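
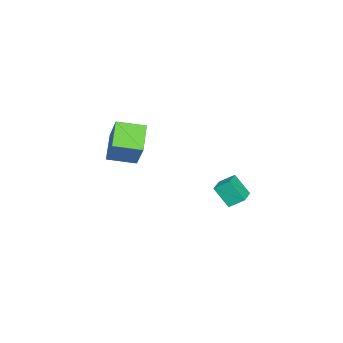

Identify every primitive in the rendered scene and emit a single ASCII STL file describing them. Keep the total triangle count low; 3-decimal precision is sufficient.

solid 
facet normal -0.454 -0.345 -0.821
outer loop
vertex 2.862 -1.605 2.127
vertex 2.373 -0.242 1.824
vertex 4.219 -1.313 1.254
endloop
endfacet
facet normal 0.330 -0.921 0.205
outer loop
vertex 5.027 -0.698 2.716
vertex 2.862 -1.605 2.127
vertex 4.219 -1.313 1.254
endloop
endfacet
facet normal -0.454 -0.345 -0.821
outer loop
vertex 4.219 -1.313 1.254
vertex 2.373 -0.242 1.824
vertex 3.73 0.051 0.951
endloop
endfacet
facet normal 0.827 0.178 -0.532
outer loop
vertex 3.73 0.051 0.951
vertex 5.027 -0.698 2.716
vertex 4.219 -1.313 1.254
endloop
endfacet
facet normal -0.827 -0.179 0.532
outer loop
vertex 2.862 -1.605 2.127
vertex 3.181 0.373 3.286
vertex 2.373 -0.242 1.824
endloop
endfacet
facet normal 0.330 -0.921 0.204
outer loop
vertex 3.67 -0.991 3.589
vertex 2.862 -1.605 2.127
vertex 5.027 -0.698 2.716
endloop
endfacet
facet normal -0.828 -0.178 0.532
outer loop
vertex 3.67 -0.991 3.589
vertex 3.181 0.373 3.286
vertex 2.862 -1.605 2.127
endloop
endfacet
facet normal -0.331 0.921 -0.205
outer loop
vertex 2.373 -0.242 1.824
vertex 3.181 0.373 3.286
vertex 3.73 0.051 0.951
endloop
endfacet
facet normal 0.828 0.179 -0.532
outer loop
vertex 4.538 0.665 2.413
vertex 5.027 -0.698 2.716
vertex 3.73 0.051 0.951
endloop
endfacet
facet normal -0.330 0.922 -0.205
outer loop
vertex 3.73 0.051 0.951
vertex 3.181 0.373 3.286
vertex 4.538 0.665 2.413
endloop
endfacet
facet normal 0.454 0.345 0.821
outer loop
vertex 4.538 0.665 2.413
vertex 3.67 -0.991 3.589
vertex 5.027 -0.698 2.716
endloop
endfacet
facet normal 0.454 0.345 0.821
outer loop
vertex 3.181 0.373 3.286
vertex 3.67 -0.991 3.589
vertex 4.538 0.665 2.413
endloop
endfacet
facet normal -0.985 -0.049 -0.165
outer loop
vertex -2.386 2.303 -3.437
vertex -2.522 3.094 -2.857
vertex -2.241 3.149 -4.556
endloop
endfacet
facet normal 0.136 -0.799 -0.586
outer loop
vertex -1.078 3.206 -4.363
vertex -2.386 2.303 -3.437
vertex -2.241 3.149 -4.556
endloop
endfacet
facet normal -0.985 -0.048 -0.164
outer loop
vertex -2.241 3.149 -4.556
vertex -2.522 3.094 -2.857
vertex -2.376 3.94 -3.976
endloop
endfacet
facet normal 0.102 0.600 -0.794
outer loop
vertex -2.376 3.94 -3.976
vertex -1.078 3.206 -4.363
vertex -2.241 3.149 -4.556
endloop
endfacet
facet normal -0.102 -0.600 0.794
outer loop
vertex -2.386 2.303 -3.437
vertex -1.359 3.151 -2.664
vertex -2.522 3.094 -2.857
endloop
endfacet
facet normal 0.137 -0.799 -0.586
outer loop
vertex -1.224 2.36 -3.244
vertex -2.386 2.303 -3.437
vertex -1.078 3.206 -4.363
endloop
endfacet
facet normal -0.102 -0.600 0.794
outer loop
vertex -1.224 2.36 -3.244
vertex -1.359 3.151 -2.664
vertex -2.386 2.303 -3.437
endloop
endfacet
facet normal -0.136 0.799 0.586
outer loop
vertex -2.522 3.094 -2.857
vertex -1.359 3.151 -2.664
vertex -2.376 3.94 -3.976
endloop
endfacet
facet normal 0.102 0.600 -0.794
outer loop
vertex -1.214 3.997 -3.783
vertex -1.078 3.206 -4.363
vertex -2.376 3.94 -3.976
endloop
endfacet
facet normal -0.137 0.799 0.586
outer loop
vertex -2.376 3.94 -3.976
vertex -1.359 3.151 -2.664
vertex -1.214 3.997 -3.783
endloop
endfacet
facet normal 0.985 0.048 0.165
outer loop
vertex -1.214 3.997 -3.783
vertex -1.224 2.36 -3.244
vertex -1.078 3.206 -4.363
endloop
endfacet
facet normal 0.985 0.048 0.164
outer loop
vertex -1.359 3.151 -2.664
vertex -1.224 2.36 -3.244
vertex -1.214 3.997 -3.783
endloop
endfacet

endsolid


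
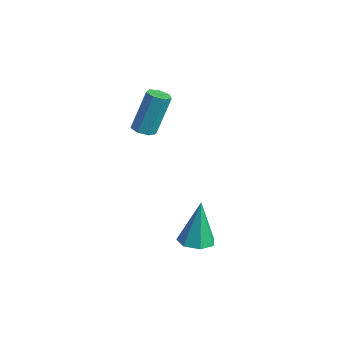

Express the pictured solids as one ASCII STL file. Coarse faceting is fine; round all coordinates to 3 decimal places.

solid 
facet normal -0.013 -0.350 -0.937
outer loop
vertex -2.267 -0.331 2.103
vertex -2.835 -0.278 2.091
vertex -2.439 0.104 1.943
endloop
endfacet
facet normal 0.937 0.322 -0.133
outer loop
vertex -2.267 -0.331 2.103
vertex -2.439 0.104 1.943
vertex -2.238 0.404 4.08
endloop
endfacet
facet normal 0.938 0.319 -0.133
outer loop
vertex -2.238 0.404 4.08
vertex -2.439 0.104 1.943
vertex -2.409 0.84 3.92
endloop
endfacet
facet normal 0.015 0.350 0.937
outer loop
vertex -2.238 0.404 4.08
vertex -2.409 0.84 3.92
vertex -2.805 0.458 4.069
endloop
endfacet
facet normal -0.014 -0.349 -0.937
outer loop
vertex -2.439 0.104 1.943
vertex -2.835 -0.278 2.091
vertex -2.908 0.252 1.895
endloop
endfacet
facet normal 0.315 0.888 -0.335
outer loop
vertex -2.439 0.104 1.943
vertex -2.908 0.252 1.895
vertex -2.409 0.84 3.92
endloop
endfacet
facet normal 0.314 0.888 -0.335
outer loop
vertex -2.409 0.84 3.92
vertex -2.908 0.252 1.895
vertex -2.879 0.988 3.872
endloop
endfacet
facet normal 0.015 0.350 0.937
outer loop
vertex -2.409 0.84 3.92
vertex -2.879 0.988 3.872
vertex -2.805 0.458 4.069
endloop
endfacet
facet normal -0.015 -0.349 -0.937
outer loop
vertex -2.908 0.252 1.895
vertex -2.835 -0.278 2.091
vertex -3.323 0.001 1.995
endloop
endfacet
facet normal -0.545 0.788 -0.285
outer loop
vertex -2.908 0.252 1.895
vertex -3.323 0.001 1.995
vertex -2.879 0.988 3.872
endloop
endfacet
facet normal -0.546 0.788 -0.285
outer loop
vertex -2.879 0.988 3.872
vertex -3.323 0.001 1.995
vertex -3.293 0.737 3.972
endloop
endfacet
facet normal 0.014 0.350 0.937
outer loop
vertex -2.879 0.988 3.872
vertex -3.293 0.737 3.972
vertex -2.805 0.458 4.069
endloop
endfacet
facet normal -0.015 -0.348 -0.937
outer loop
vertex -3.323 0.001 1.995
vertex -2.835 -0.278 2.091
vertex -3.369 -0.46 2.167
endloop
endfacet
facet normal -0.996 0.092 -0.019
outer loop
vertex -3.323 0.001 1.995
vertex -3.369 -0.46 2.167
vertex -3.293 0.737 3.972
endloop
endfacet
facet normal -0.995 0.094 -0.020
outer loop
vertex -3.293 0.737 3.972
vertex -3.369 -0.46 2.167
vertex -3.34 0.276 4.145
endloop
endfacet
facet normal 0.014 0.350 0.937
outer loop
vertex -3.293 0.737 3.972
vertex -3.34 0.276 4.145
vertex -2.805 0.458 4.069
endloop
endfacet
facet normal -0.015 -0.349 -0.937
outer loop
vertex -3.369 -0.46 2.167
vertex -2.835 -0.278 2.091
vertex -3.014 -0.784 2.282
endloop
endfacet
facet normal -0.696 -0.670 0.259
outer loop
vertex -3.369 -0.46 2.167
vertex -3.014 -0.784 2.282
vertex -3.34 0.276 4.145
endloop
endfacet
facet normal -0.695 -0.671 0.260
outer loop
vertex -3.34 0.276 4.145
vertex -3.014 -0.784 2.282
vertex -2.984 -0.048 4.26
endloop
endfacet
facet normal 0.015 0.349 0.937
outer loop
vertex -3.34 0.276 4.145
vertex -2.984 -0.048 4.26
vertex -2.805 0.458 4.069
endloop
endfacet
facet normal -0.013 -0.349 -0.937
outer loop
vertex -3.014 -0.784 2.282
vertex -2.835 -0.278 2.091
vertex -2.523 -0.727 2.254
endloop
endfacet
facet normal 0.128 -0.930 0.344
outer loop
vertex -3.014 -0.784 2.282
vertex -2.523 -0.727 2.254
vertex -2.984 -0.048 4.26
endloop
endfacet
facet normal 0.129 -0.930 0.344
outer loop
vertex -2.984 -0.048 4.26
vertex -2.523 -0.727 2.254
vertex -2.494 0.009 4.231
endloop
endfacet
facet normal 0.015 0.348 0.937
outer loop
vertex -2.984 -0.048 4.26
vertex -2.494 0.009 4.231
vertex -2.805 0.458 4.069
endloop
endfacet
facet normal -0.013 -0.349 -0.937
outer loop
vertex -2.523 -0.727 2.254
vertex -2.835 -0.278 2.091
vertex -2.267 -0.331 2.103
endloop
endfacet
facet normal 0.856 -0.489 0.169
outer loop
vertex -2.523 -0.727 2.254
vertex -2.267 -0.331 2.103
vertex -2.494 0.009 4.231
endloop
endfacet
facet normal 0.855 -0.490 0.169
outer loop
vertex -2.494 0.009 4.231
vertex -2.267 -0.331 2.103
vertex -2.238 0.404 4.08
endloop
endfacet
facet normal 0.015 0.349 0.937
outer loop
vertex -2.494 0.009 4.231
vertex -2.238 0.404 4.08
vertex -2.805 0.458 4.069
endloop
endfacet
facet normal 0.068 -0.141 -0.988
outer loop
vertex 3.374 -0.44 -1.168
vertex 2.712 -0.871 -1.152
vertex 2.789 -0.092 -1.258
endloop
endfacet
facet normal 0.471 0.852 0.229
outer loop
vertex 3.374 -0.44 -1.168
vertex 2.789 -0.092 -1.258
vertex 2.568 -0.569 0.972
endloop
endfacet
facet normal 0.066 -0.141 -0.988
outer loop
vertex 2.789 -0.092 -1.258
vertex 2.712 -0.871 -1.152
vertex 2.147 -0.331 -1.267
endloop
endfacet
facet normal -0.346 0.924 0.163
outer loop
vertex 2.789 -0.092 -1.258
vertex 2.147 -0.331 -1.267
vertex 2.568 -0.569 0.972
endloop
endfacet
facet normal 0.067 -0.140 -0.988
outer loop
vertex 2.147 -0.331 -1.267
vertex 2.712 -0.871 -1.152
vertex 1.93 -0.977 -1.19
endloop
endfacet
facet normal -0.919 0.334 0.208
outer loop
vertex 2.147 -0.331 -1.267
vertex 1.93 -0.977 -1.19
vertex 2.568 -0.569 0.972
endloop
endfacet
facet normal 0.067 -0.141 -0.988
outer loop
vertex 1.93 -0.977 -1.19
vertex 2.712 -0.871 -1.152
vertex 2.302 -1.543 -1.084
endloop
endfacet
facet normal -0.816 -0.474 0.330
outer loop
vertex 1.93 -0.977 -1.19
vertex 2.302 -1.543 -1.084
vertex 2.568 -0.569 0.972
endloop
endfacet
facet normal 0.067 -0.141 -0.988
outer loop
vertex 2.302 -1.543 -1.084
vertex 2.712 -0.871 -1.152
vertex 2.983 -1.603 -1.029
endloop
endfacet
facet normal -0.114 -0.892 0.437
outer loop
vertex 2.302 -1.543 -1.084
vertex 2.983 -1.603 -1.029
vertex 2.568 -0.569 0.972
endloop
endfacet
facet normal 0.067 -0.141 -0.988
outer loop
vertex 2.983 -1.603 -1.029
vertex 2.712 -0.871 -1.152
vertex 3.46 -1.112 -1.067
endloop
endfacet
facet normal 0.658 -0.605 0.449
outer loop
vertex 2.983 -1.603 -1.029
vertex 3.46 -1.112 -1.067
vertex 2.568 -0.569 0.972
endloop
endfacet
facet normal 0.067 -0.140 -0.988
outer loop
vertex 3.46 -1.112 -1.067
vertex 2.712 -0.871 -1.152
vertex 3.374 -0.44 -1.168
endloop
endfacet
facet normal 0.919 0.171 0.356
outer loop
vertex 3.46 -1.112 -1.067
vertex 3.374 -0.44 -1.168
vertex 2.568 -0.569 0.972
endloop
endfacet

endsolid


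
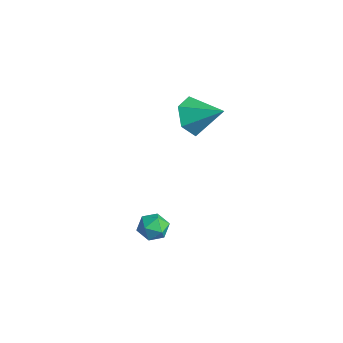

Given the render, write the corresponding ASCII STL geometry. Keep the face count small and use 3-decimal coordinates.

solid 
facet normal -0.835 0.538 -0.116
outer loop
vertex 3.609 -1.839 -2.298
vertex 3.201 -2.425 -2.082
vertex 3.447 -1.935 -1.576
endloop
endfacet
facet normal -0.286 0.956 0.063
outer loop
vertex 3.609 -1.839 -2.298
vertex 3.447 -1.935 -1.576
vertex 4.131 -1.717 -1.779
endloop
endfacet
facet normal 0.223 0.875 -0.430
outer loop
vertex 3.609 -1.839 -2.298
vertex 4.131 -1.717 -1.779
vertex 4.309 -2.073 -2.411
endloop
endfacet
facet normal -0.012 0.406 -0.914
outer loop
vertex 3.609 -1.839 -2.298
vertex 4.309 -2.073 -2.411
vertex 3.734 -2.511 -2.598
endloop
endfacet
facet normal -0.665 0.198 -0.720
outer loop
vertex 3.609 -1.839 -2.298
vertex 3.734 -2.511 -2.598
vertex 3.201 -2.425 -2.082
endloop
endfacet
facet normal -0.027 0.726 0.688
outer loop
vertex 4.131 -1.717 -1.779
vertex 3.447 -1.935 -1.576
vertex 4.046 -2.229 -1.242
endloop
endfacet
facet normal -0.916 0.050 0.397
outer loop
vertex 3.447 -1.935 -1.576
vertex 3.201 -2.425 -2.082
vertex 3.471 -2.667 -1.429
endloop
endfacet
facet normal -0.642 -0.501 -0.580
outer loop
vertex 3.201 -2.425 -2.082
vertex 3.734 -2.511 -2.598
vertex 3.649 -3.023 -2.061
endloop
endfacet
facet normal 0.417 -0.166 -0.894
outer loop
vertex 3.734 -2.511 -2.598
vertex 4.309 -2.073 -2.411
vertex 4.333 -2.805 -2.264
endloop
endfacet
facet normal 0.797 0.593 -0.110
outer loop
vertex 4.309 -2.073 -2.411
vertex 4.131 -1.717 -1.779
vertex 4.579 -2.315 -1.758
endloop
endfacet
facet normal 0.012 -0.406 0.914
outer loop
vertex 4.171 -2.901 -1.542
vertex 4.046 -2.229 -1.242
vertex 3.471 -2.667 -1.429
endloop
endfacet
facet normal -0.223 -0.875 0.430
outer loop
vertex 4.171 -2.901 -1.542
vertex 3.471 -2.667 -1.429
vertex 3.649 -3.023 -2.061
endloop
endfacet
facet normal 0.286 -0.956 -0.063
outer loop
vertex 4.171 -2.901 -1.542
vertex 3.649 -3.023 -2.061
vertex 4.333 -2.805 -2.264
endloop
endfacet
facet normal 0.835 -0.538 0.116
outer loop
vertex 4.171 -2.901 -1.542
vertex 4.333 -2.805 -2.264
vertex 4.579 -2.315 -1.758
endloop
endfacet
facet normal 0.665 -0.198 0.720
outer loop
vertex 4.171 -2.901 -1.542
vertex 4.579 -2.315 -1.758
vertex 4.046 -2.229 -1.242
endloop
endfacet
facet normal -0.417 0.166 0.894
outer loop
vertex 3.471 -2.667 -1.429
vertex 4.046 -2.229 -1.242
vertex 3.447 -1.935 -1.576
endloop
endfacet
facet normal -0.797 -0.593 0.110
outer loop
vertex 3.649 -3.023 -2.061
vertex 3.471 -2.667 -1.429
vertex 3.201 -2.425 -2.082
endloop
endfacet
facet normal 0.027 -0.726 -0.688
outer loop
vertex 4.333 -2.805 -2.264
vertex 3.649 -3.023 -2.061
vertex 3.734 -2.511 -2.598
endloop
endfacet
facet normal 0.916 -0.050 -0.397
outer loop
vertex 4.579 -2.315 -1.758
vertex 4.333 -2.805 -2.264
vertex 4.309 -2.073 -2.411
endloop
endfacet
facet normal 0.642 0.501 0.580
outer loop
vertex 4.046 -2.229 -1.242
vertex 4.579 -2.315 -1.758
vertex 4.131 -1.717 -1.779
endloop
endfacet
facet normal -0.695 -0.518 -0.498
outer loop
vertex -1.204 2.409 -1.627
vertex -1.929 2.628 -0.843
vertex -1.824 3.303 -1.692
endloop
endfacet
facet normal 0.714 0.456 -0.532
outer loop
vertex -1.204 2.409 -1.627
vertex -1.824 3.303 -1.692
vertex -0.691 3.552 0.043
endloop
endfacet
facet normal -0.695 -0.518 -0.498
outer loop
vertex -1.824 3.303 -1.692
vertex -1.929 2.628 -0.843
vertex -2.549 3.522 -0.908
endloop
endfacet
facet normal 0.084 0.977 -0.195
outer loop
vertex -1.824 3.303 -1.692
vertex -2.549 3.522 -0.908
vertex -0.691 3.552 0.043
endloop
endfacet
facet normal -0.695 -0.519 -0.497
outer loop
vertex -2.549 3.522 -0.908
vertex -1.929 2.628 -0.843
vertex -2.653 2.847 -0.059
endloop
endfacet
facet normal -0.304 0.764 0.570
outer loop
vertex -2.549 3.522 -0.908
vertex -2.653 2.847 -0.059
vertex -0.691 3.552 0.043
endloop
endfacet
facet normal -0.695 -0.519 -0.497
outer loop
vertex -2.653 2.847 -0.059
vertex -1.929 2.628 -0.843
vertex -2.033 1.953 0.007
endloop
endfacet
facet normal -0.063 0.030 0.998
outer loop
vertex -2.653 2.847 -0.059
vertex -2.033 1.953 0.007
vertex -0.691 3.552 0.043
endloop
endfacet
facet normal -0.695 -0.519 -0.497
outer loop
vertex -2.033 1.953 0.007
vertex -1.929 2.628 -0.843
vertex -1.308 1.734 -0.778
endloop
endfacet
facet normal 0.567 -0.491 0.661
outer loop
vertex -2.033 1.953 0.007
vertex -1.308 1.734 -0.778
vertex -0.691 3.552 0.043
endloop
endfacet
facet normal -0.695 -0.519 -0.498
outer loop
vertex -1.308 1.734 -0.778
vertex -1.929 2.628 -0.843
vertex -1.204 2.409 -1.627
endloop
endfacet
facet normal 0.955 -0.277 -0.104
outer loop
vertex -1.308 1.734 -0.778
vertex -1.204 2.409 -1.627
vertex -0.691 3.552 0.043
endloop
endfacet

endsolid


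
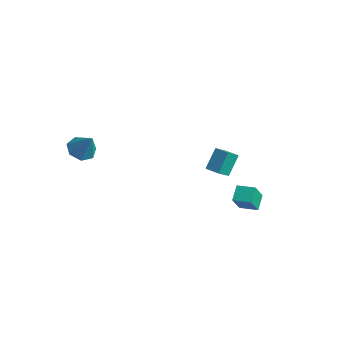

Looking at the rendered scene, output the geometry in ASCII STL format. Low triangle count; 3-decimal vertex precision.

solid 
facet normal -0.874 -0.470 -0.119
outer loop
vertex 3.61 0.641 -2.011
vertex 3.161 1.339 -1.472
vertex 3.378 1.357 -3.132
endloop
endfacet
facet normal 0.454 -0.705 -0.544
outer loop
vertex 4.279 1.841 -3.008
vertex 3.61 0.641 -2.011
vertex 3.378 1.357 -3.132
endloop
endfacet
facet normal -0.874 -0.470 -0.119
outer loop
vertex 3.378 1.357 -3.132
vertex 3.161 1.339 -1.472
vertex 2.929 2.055 -2.592
endloop
endfacet
facet normal -0.171 0.532 -0.830
outer loop
vertex 2.929 2.055 -2.592
vertex 4.279 1.841 -3.008
vertex 3.378 1.357 -3.132
endloop
endfacet
facet normal 0.171 -0.531 0.830
outer loop
vertex 3.61 0.641 -2.011
vertex 4.062 1.823 -1.348
vertex 3.161 1.339 -1.472
endloop
endfacet
facet normal 0.453 -0.705 -0.545
outer loop
vertex 4.511 1.125 -1.888
vertex 3.61 0.641 -2.011
vertex 4.279 1.841 -3.008
endloop
endfacet
facet normal 0.172 -0.531 0.830
outer loop
vertex 4.511 1.125 -1.888
vertex 4.062 1.823 -1.348
vertex 3.61 0.641 -2.011
endloop
endfacet
facet normal -0.454 0.705 0.545
outer loop
vertex 3.161 1.339 -1.472
vertex 4.062 1.823 -1.348
vertex 2.929 2.055 -2.592
endloop
endfacet
facet normal -0.172 0.531 -0.830
outer loop
vertex 3.83 2.539 -2.469
vertex 4.279 1.841 -3.008
vertex 2.929 2.055 -2.592
endloop
endfacet
facet normal -0.453 0.706 0.545
outer loop
vertex 2.929 2.055 -2.592
vertex 4.062 1.823 -1.348
vertex 3.83 2.539 -2.469
endloop
endfacet
facet normal 0.874 0.470 0.119
outer loop
vertex 3.83 2.539 -2.469
vertex 4.511 1.125 -1.888
vertex 4.279 1.841 -3.008
endloop
endfacet
facet normal 0.874 0.470 0.119
outer loop
vertex 4.062 1.823 -1.348
vertex 4.511 1.125 -1.888
vertex 3.83 2.539 -2.469
endloop
endfacet
facet normal -0.548 -0.071 -0.833
outer loop
vertex -2.412 -3.669 -0.095
vertex -3.074 -3.913 0.361
vertex -2.846 -3.134 0.145
endloop
endfacet
facet normal 0.771 0.636 -0.023
outer loop
vertex -2.412 -3.669 -0.095
vertex -2.846 -3.134 0.145
vertex -2.246 -3.807 1.619
endloop
endfacet
facet normal -0.548 -0.071 -0.834
outer loop
vertex -2.846 -3.134 0.145
vertex -3.074 -3.913 0.361
vertex -3.451 -3.187 0.547
endloop
endfacet
facet normal 0.156 0.921 0.357
outer loop
vertex -2.846 -3.134 0.145
vertex -3.451 -3.187 0.547
vertex -2.246 -3.807 1.619
endloop
endfacet
facet normal -0.549 -0.072 -0.833
outer loop
vertex -3.451 -3.187 0.547
vertex -3.074 -3.913 0.361
vertex -3.772 -3.786 0.81
endloop
endfacet
facet normal -0.389 0.537 0.748
outer loop
vertex -3.451 -3.187 0.547
vertex -3.772 -3.786 0.81
vertex -2.246 -3.807 1.619
endloop
endfacet
facet normal -0.549 -0.070 -0.833
outer loop
vertex -3.772 -3.786 0.81
vertex -3.074 -3.913 0.361
vertex -3.568 -4.481 0.734
endloop
endfacet
facet normal -0.458 -0.228 0.859
outer loop
vertex -3.772 -3.786 0.81
vertex -3.568 -4.481 0.734
vertex -2.246 -3.807 1.619
endloop
endfacet
facet normal -0.548 -0.070 -0.833
outer loop
vertex -3.568 -4.481 0.734
vertex -3.074 -3.913 0.361
vertex -2.991 -4.749 0.377
endloop
endfacet
facet normal 0.003 -0.798 0.603
outer loop
vertex -3.568 -4.481 0.734
vertex -2.991 -4.749 0.377
vertex -2.246 -3.807 1.619
endloop
endfacet
facet normal -0.549 -0.070 -0.833
outer loop
vertex -2.991 -4.749 0.377
vertex -3.074 -3.913 0.361
vertex -2.477 -4.388 0.008
endloop
endfacet
facet normal 0.647 -0.742 0.175
outer loop
vertex -2.991 -4.749 0.377
vertex -2.477 -4.388 0.008
vertex -2.246 -3.807 1.619
endloop
endfacet
facet normal -0.548 -0.070 -0.833
outer loop
vertex -2.477 -4.388 0.008
vertex -3.074 -3.913 0.361
vertex -2.412 -3.669 -0.095
endloop
endfacet
facet normal 0.989 -0.104 -0.104
outer loop
vertex -2.477 -4.388 0.008
vertex -2.412 -3.669 -0.095
vertex -2.246 -3.807 1.619
endloop
endfacet
facet normal -0.988 -0.119 -0.100
outer loop
vertex -0.26 2.189 -2.571
vertex -0.478 3.061 -1.459
vertex -0.291 2.972 -3.192
endloop
endfacet
facet normal 0.153 -0.610 -0.777
outer loop
vertex 0.598 3.079 -3.101
vertex -0.26 2.189 -2.571
vertex -0.291 2.972 -3.192
endloop
endfacet
facet normal -0.988 -0.119 -0.100
outer loop
vertex -0.291 2.972 -3.192
vertex -0.478 3.061 -1.459
vertex -0.509 3.845 -2.08
endloop
endfacet
facet normal -0.031 0.783 -0.621
outer loop
vertex -0.509 3.845 -2.08
vertex 0.598 3.079 -3.101
vertex -0.291 2.972 -3.192
endloop
endfacet
facet normal 0.031 -0.784 0.621
outer loop
vertex -0.26 2.189 -2.571
vertex 0.411 3.168 -1.368
vertex -0.478 3.061 -1.459
endloop
endfacet
facet normal 0.152 -0.610 -0.778
outer loop
vertex 0.629 2.295 -2.48
vertex -0.26 2.189 -2.571
vertex 0.598 3.079 -3.101
endloop
endfacet
facet normal 0.030 -0.783 0.621
outer loop
vertex 0.629 2.295 -2.48
vertex 0.411 3.168 -1.368
vertex -0.26 2.189 -2.571
endloop
endfacet
facet normal -0.153 0.610 0.778
outer loop
vertex -0.478 3.061 -1.459
vertex 0.411 3.168 -1.368
vertex -0.509 3.845 -2.08
endloop
endfacet
facet normal -0.030 0.784 -0.620
outer loop
vertex 0.38 3.951 -1.989
vertex 0.598 3.079 -3.101
vertex -0.509 3.845 -2.08
endloop
endfacet
facet normal -0.152 0.610 0.777
outer loop
vertex -0.509 3.845 -2.08
vertex 0.411 3.168 -1.368
vertex 0.38 3.951 -1.989
endloop
endfacet
facet normal 0.988 0.119 0.101
outer loop
vertex 0.38 3.951 -1.989
vertex 0.629 2.295 -2.48
vertex 0.598 3.079 -3.101
endloop
endfacet
facet normal 0.988 0.119 0.100
outer loop
vertex 0.411 3.168 -1.368
vertex 0.629 2.295 -2.48
vertex 0.38 3.951 -1.989
endloop
endfacet

endsolid


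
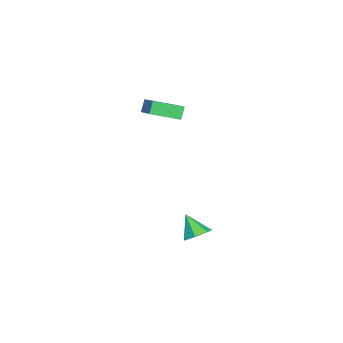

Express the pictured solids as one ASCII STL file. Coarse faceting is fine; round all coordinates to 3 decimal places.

solid 
facet normal -0.537 0.133 0.833
outer loop
vertex -0.332 -4.083 4.473
vertex -0.874 -2.445 3.862
vertex -1.659 -4.798 3.731
endloop
endfacet
facet normal 0.296 -0.895 0.334
outer loop
vertex -1.186 -4.915 2.998
vertex -0.332 -4.083 4.473
vertex -1.659 -4.798 3.731
endloop
endfacet
facet normal -0.537 0.133 0.833
outer loop
vertex -1.659 -4.798 3.731
vertex -0.874 -2.445 3.862
vertex -2.201 -3.161 3.12
endloop
endfacet
facet normal -0.790 -0.426 -0.441
outer loop
vertex -2.201 -3.161 3.12
vertex -1.186 -4.915 2.998
vertex -1.659 -4.798 3.731
endloop
endfacet
facet normal 0.790 0.426 0.442
outer loop
vertex -0.332 -4.083 4.473
vertex -0.401 -2.562 3.129
vertex -0.874 -2.445 3.862
endloop
endfacet
facet normal 0.297 -0.895 0.333
outer loop
vertex 0.141 -4.199 3.74
vertex -0.332 -4.083 4.473
vertex -1.186 -4.915 2.998
endloop
endfacet
facet normal 0.789 0.426 0.442
outer loop
vertex 0.141 -4.199 3.74
vertex -0.401 -2.562 3.129
vertex -0.332 -4.083 4.473
endloop
endfacet
facet normal -0.296 0.895 -0.334
outer loop
vertex -0.874 -2.445 3.862
vertex -0.401 -2.562 3.129
vertex -2.201 -3.161 3.12
endloop
endfacet
facet normal -0.789 -0.426 -0.442
outer loop
vertex -1.728 -3.277 2.387
vertex -1.186 -4.915 2.998
vertex -2.201 -3.161 3.12
endloop
endfacet
facet normal -0.296 0.895 -0.333
outer loop
vertex -2.201 -3.161 3.12
vertex -0.401 -2.562 3.129
vertex -1.728 -3.277 2.387
endloop
endfacet
facet normal 0.537 -0.133 -0.833
outer loop
vertex -1.728 -3.277 2.387
vertex 0.141 -4.199 3.74
vertex -1.186 -4.915 2.998
endloop
endfacet
facet normal 0.537 -0.133 -0.833
outer loop
vertex -0.401 -2.562 3.129
vertex 0.141 -4.199 3.74
vertex -1.728 -3.277 2.387
endloop
endfacet
facet normal 0.439 0.500 -0.747
outer loop
vertex 3.184 -1.724 -4.104
vertex 2.556 -1.137 -4.08
vertex 3.3 -1.145 -3.648
endloop
endfacet
facet normal 0.591 -0.569 0.572
outer loop
vertex 3.184 -1.724 -4.104
vertex 3.3 -1.145 -3.648
vertex 1.884 -1.903 -2.94
endloop
endfacet
facet normal 0.439 0.501 -0.746
outer loop
vertex 3.3 -1.145 -3.648
vertex 2.556 -1.137 -4.08
vertex 2.855 -0.56 -3.517
endloop
endfacet
facet normal 0.401 0.101 0.910
outer loop
vertex 3.3 -1.145 -3.648
vertex 2.855 -0.56 -3.517
vertex 1.884 -1.903 -2.94
endloop
endfacet
facet normal 0.440 0.500 -0.746
outer loop
vertex 2.855 -0.56 -3.517
vertex 2.556 -1.137 -4.08
vertex 2.186 -0.409 -3.81
endloop
endfacet
facet normal -0.240 0.524 0.817
outer loop
vertex 2.855 -0.56 -3.517
vertex 2.186 -0.409 -3.81
vertex 1.884 -1.903 -2.94
endloop
endfacet
facet normal 0.441 0.500 -0.745
outer loop
vertex 2.186 -0.409 -3.81
vertex 2.556 -1.137 -4.08
vertex 1.796 -0.806 -4.307
endloop
endfacet
facet normal -0.850 0.382 0.362
outer loop
vertex 2.186 -0.409 -3.81
vertex 1.796 -0.806 -4.307
vertex 1.884 -1.903 -2.94
endloop
endfacet
facet normal 0.441 0.500 -0.745
outer loop
vertex 1.796 -0.806 -4.307
vertex 2.556 -1.137 -4.08
vertex 1.978 -1.452 -4.633
endloop
endfacet
facet normal -0.970 -0.217 -0.112
outer loop
vertex 1.796 -0.806 -4.307
vertex 1.978 -1.452 -4.633
vertex 1.884 -1.903 -2.94
endloop
endfacet
facet normal 0.440 0.501 -0.745
outer loop
vertex 1.978 -1.452 -4.633
vertex 2.556 -1.137 -4.08
vertex 2.596 -1.861 -4.543
endloop
endfacet
facet normal -0.509 -0.824 -0.248
outer loop
vertex 1.978 -1.452 -4.633
vertex 2.596 -1.861 -4.543
vertex 1.884 -1.903 -2.94
endloop
endfacet
facet normal 0.440 0.501 -0.745
outer loop
vertex 2.596 -1.861 -4.543
vertex 2.556 -1.137 -4.08
vertex 3.184 -1.724 -4.104
endloop
endfacet
facet normal 0.186 -0.981 0.057
outer loop
vertex 2.596 -1.861 -4.543
vertex 3.184 -1.724 -4.104
vertex 1.884 -1.903 -2.94
endloop
endfacet

endsolid


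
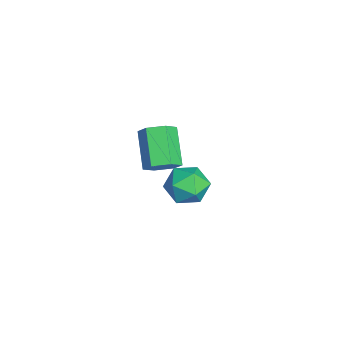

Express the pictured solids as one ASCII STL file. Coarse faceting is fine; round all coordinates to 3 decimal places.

solid 
facet normal -0.409 0.106 0.906
outer loop
vertex -3.405 0.28 -3.098
vertex -3.135 -0.849 -2.844
vertex -2.36 0.017 -2.596
endloop
endfacet
facet normal -0.141 0.726 0.673
outer loop
vertex -3.405 0.28 -3.098
vertex -2.36 0.017 -2.596
vertex -2.414 0.818 -3.471
endloop
endfacet
facet normal -0.460 0.886 0.056
outer loop
vertex -3.405 0.28 -3.098
vertex -2.414 0.818 -3.471
vertex -3.222 0.448 -4.26
endloop
endfacet
facet normal -0.926 0.366 -0.093
outer loop
vertex -3.405 0.28 -3.098
vertex -3.222 0.448 -4.26
vertex -3.668 -0.582 -3.872
endloop
endfacet
facet normal -0.894 -0.116 0.433
outer loop
vertex -3.405 0.28 -3.098
vertex -3.668 -0.582 -3.872
vertex -3.135 -0.849 -2.844
endloop
endfacet
facet normal 0.555 0.630 0.543
outer loop
vertex -2.414 0.818 -3.471
vertex -2.36 0.017 -2.596
vertex -1.532 0.022 -3.448
endloop
endfacet
facet normal 0.121 -0.372 0.920
outer loop
vertex -2.36 0.017 -2.596
vertex -3.135 -0.849 -2.844
vertex -1.978 -1.008 -3.06
endloop
endfacet
facet normal -0.664 -0.731 0.154
outer loop
vertex -3.135 -0.849 -2.844
vertex -3.668 -0.582 -3.872
vertex -2.786 -1.378 -3.849
endloop
endfacet
facet normal -0.716 0.048 -0.696
outer loop
vertex -3.668 -0.582 -3.872
vertex -3.222 0.448 -4.26
vertex -2.84 -0.577 -4.724
endloop
endfacet
facet normal 0.037 0.890 -0.455
outer loop
vertex -3.222 0.448 -4.26
vertex -2.414 0.818 -3.471
vertex -2.065 0.289 -4.476
endloop
endfacet
facet normal 0.926 -0.366 0.093
outer loop
vertex -1.795 -0.84 -4.222
vertex -1.532 0.022 -3.448
vertex -1.978 -1.008 -3.06
endloop
endfacet
facet normal 0.460 -0.886 -0.056
outer loop
vertex -1.795 -0.84 -4.222
vertex -1.978 -1.008 -3.06
vertex -2.786 -1.378 -3.849
endloop
endfacet
facet normal 0.141 -0.726 -0.673
outer loop
vertex -1.795 -0.84 -4.222
vertex -2.786 -1.378 -3.849
vertex -2.84 -0.577 -4.724
endloop
endfacet
facet normal 0.409 -0.106 -0.906
outer loop
vertex -1.795 -0.84 -4.222
vertex -2.84 -0.577 -4.724
vertex -2.065 0.289 -4.476
endloop
endfacet
facet normal 0.894 0.116 -0.433
outer loop
vertex -1.795 -0.84 -4.222
vertex -2.065 0.289 -4.476
vertex -1.532 0.022 -3.448
endloop
endfacet
facet normal 0.716 -0.048 0.696
outer loop
vertex -1.978 -1.008 -3.06
vertex -1.532 0.022 -3.448
vertex -2.36 0.017 -2.596
endloop
endfacet
facet normal -0.037 -0.890 0.455
outer loop
vertex -2.786 -1.378 -3.849
vertex -1.978 -1.008 -3.06
vertex -3.135 -0.849 -2.844
endloop
endfacet
facet normal -0.555 -0.630 -0.543
outer loop
vertex -2.84 -0.577 -4.724
vertex -2.786 -1.378 -3.849
vertex -3.668 -0.582 -3.872
endloop
endfacet
facet normal -0.121 0.372 -0.920
outer loop
vertex -2.065 0.289 -4.476
vertex -2.84 -0.577 -4.724
vertex -3.222 0.448 -4.26
endloop
endfacet
facet normal 0.664 0.731 -0.154
outer loop
vertex -1.532 0.022 -3.448
vertex -2.065 0.289 -4.476
vertex -2.414 0.818 -3.471
endloop
endfacet
facet normal 0.772 0.051 -0.633
outer loop
vertex 1.347 -2.206 1.412
vertex 0.888 -1.678 0.895
vertex 1.384 -1.345 1.527
endloop
endfacet
facet normal 0.633 -0.129 0.763
outer loop
vertex 1.347 -2.206 1.412
vertex 1.384 -1.345 1.527
vertex -0.23 -2.31 2.703
endloop
endfacet
facet normal 0.633 -0.129 0.763
outer loop
vertex -0.23 -2.31 2.703
vertex 1.384 -1.345 1.527
vertex -0.193 -1.449 2.818
endloop
endfacet
facet normal -0.773 -0.051 0.632
outer loop
vertex -0.23 -2.31 2.703
vertex -0.193 -1.449 2.818
vertex -0.688 -1.782 2.185
endloop
endfacet
facet normal 0.773 0.050 -0.633
outer loop
vertex 1.384 -1.345 1.527
vertex 0.888 -1.678 0.895
vertex 0.926 -0.816 1.01
endloop
endfacet
facet normal 0.354 0.792 0.497
outer loop
vertex 1.384 -1.345 1.527
vertex 0.926 -0.816 1.01
vertex -0.193 -1.449 2.818
endloop
endfacet
facet normal 0.354 0.793 0.497
outer loop
vertex -0.193 -1.449 2.818
vertex 0.926 -0.816 1.01
vertex -0.651 -0.92 2.3
endloop
endfacet
facet normal -0.773 -0.051 0.632
outer loop
vertex -0.193 -1.449 2.818
vertex -0.651 -0.92 2.3
vertex -0.688 -1.782 2.185
endloop
endfacet
facet normal 0.773 0.050 -0.632
outer loop
vertex 0.926 -0.816 1.01
vertex 0.888 -1.678 0.895
vertex 0.43 -1.15 0.377
endloop
endfacet
facet normal -0.280 0.922 -0.267
outer loop
vertex 0.926 -0.816 1.01
vertex 0.43 -1.15 0.377
vertex -0.651 -0.92 2.3
endloop
endfacet
facet normal -0.280 0.922 -0.268
outer loop
vertex -0.651 -0.92 2.3
vertex 0.43 -1.15 0.377
vertex -1.147 -1.254 1.668
endloop
endfacet
facet normal -0.772 -0.051 0.633
outer loop
vertex -0.651 -0.92 2.3
vertex -1.147 -1.254 1.668
vertex -0.688 -1.782 2.185
endloop
endfacet
facet normal 0.773 0.051 -0.632
outer loop
vertex 0.43 -1.15 0.377
vertex 0.888 -1.678 0.895
vertex 0.393 -2.011 0.262
endloop
endfacet
facet normal -0.633 0.129 -0.763
outer loop
vertex 0.43 -1.15 0.377
vertex 0.393 -2.011 0.262
vertex -1.147 -1.254 1.668
endloop
endfacet
facet normal -0.633 0.129 -0.763
outer loop
vertex -1.147 -1.254 1.668
vertex 0.393 -2.011 0.262
vertex -1.184 -2.115 1.553
endloop
endfacet
facet normal -0.772 -0.051 0.633
outer loop
vertex -1.147 -1.254 1.668
vertex -1.184 -2.115 1.553
vertex -0.688 -1.782 2.185
endloop
endfacet
facet normal 0.773 0.051 -0.632
outer loop
vertex 0.393 -2.011 0.262
vertex 0.888 -1.678 0.895
vertex 0.851 -2.54 0.78
endloop
endfacet
facet normal -0.354 -0.793 -0.496
outer loop
vertex 0.393 -2.011 0.262
vertex 0.851 -2.54 0.78
vertex -1.184 -2.115 1.553
endloop
endfacet
facet normal -0.354 -0.792 -0.497
outer loop
vertex -1.184 -2.115 1.553
vertex 0.851 -2.54 0.78
vertex -0.726 -2.644 2.07
endloop
endfacet
facet normal -0.773 -0.050 0.633
outer loop
vertex -1.184 -2.115 1.553
vertex -0.726 -2.644 2.07
vertex -0.688 -1.782 2.185
endloop
endfacet
facet normal 0.772 0.051 -0.633
outer loop
vertex 0.851 -2.54 0.78
vertex 0.888 -1.678 0.895
vertex 1.347 -2.206 1.412
endloop
endfacet
facet normal 0.280 -0.922 0.268
outer loop
vertex 0.851 -2.54 0.78
vertex 1.347 -2.206 1.412
vertex -0.726 -2.644 2.07
endloop
endfacet
facet normal 0.280 -0.922 0.267
outer loop
vertex -0.726 -2.644 2.07
vertex 1.347 -2.206 1.412
vertex -0.23 -2.31 2.703
endloop
endfacet
facet normal -0.773 -0.050 0.632
outer loop
vertex -0.726 -2.644 2.07
vertex -0.23 -2.31 2.703
vertex -0.688 -1.782 2.185
endloop
endfacet

endsolid


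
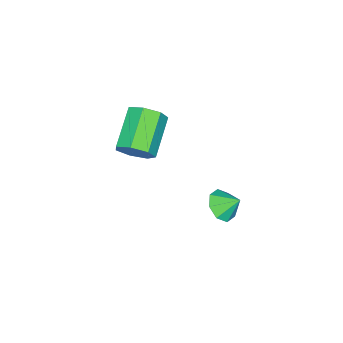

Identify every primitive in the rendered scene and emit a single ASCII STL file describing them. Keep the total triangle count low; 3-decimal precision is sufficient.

solid 
facet normal 0.840 0.234 -0.491
outer loop
vertex 3.974 -4.292 2.488
vertex 3.523 -3.656 2.019
vertex 3.963 -3.572 2.812
endloop
endfacet
facet normal 0.544 -0.337 0.768
outer loop
vertex 3.974 -4.292 2.488
vertex 3.963 -3.572 2.812
vertex 2.229 -4.78 3.509
endloop
endfacet
facet normal 0.544 -0.337 0.769
outer loop
vertex 2.229 -4.78 3.509
vertex 3.963 -3.572 2.812
vertex 2.217 -4.059 3.833
endloop
endfacet
facet normal -0.839 -0.235 0.491
outer loop
vertex 2.229 -4.78 3.509
vertex 2.217 -4.059 3.833
vertex 1.777 -4.144 3.041
endloop
endfacet
facet normal 0.839 0.235 -0.490
outer loop
vertex 3.963 -3.572 2.812
vertex 3.523 -3.656 2.019
vertex 3.619 -2.915 2.539
endloop
endfacet
facet normal 0.327 0.504 0.800
outer loop
vertex 3.963 -3.572 2.812
vertex 3.619 -2.915 2.539
vertex 2.217 -4.059 3.833
endloop
endfacet
facet normal 0.327 0.504 0.800
outer loop
vertex 2.217 -4.059 3.833
vertex 3.619 -2.915 2.539
vertex 1.874 -3.403 3.56
endloop
endfacet
facet normal -0.839 -0.234 0.491
outer loop
vertex 2.217 -4.059 3.833
vertex 1.874 -3.403 3.56
vertex 1.777 -4.144 3.041
endloop
endfacet
facet normal 0.839 0.236 -0.491
outer loop
vertex 3.619 -2.915 2.539
vertex 3.523 -3.656 2.019
vertex 3.203 -2.816 1.875
endloop
endfacet
facet normal -0.136 0.964 0.229
outer loop
vertex 3.619 -2.915 2.539
vertex 3.203 -2.816 1.875
vertex 1.874 -3.403 3.56
endloop
endfacet
facet normal -0.136 0.964 0.229
outer loop
vertex 1.874 -3.403 3.56
vertex 3.203 -2.816 1.875
vertex 1.458 -3.304 2.896
endloop
endfacet
facet normal -0.839 -0.234 0.491
outer loop
vertex 1.874 -3.403 3.56
vertex 1.458 -3.304 2.896
vertex 1.777 -4.144 3.041
endloop
endfacet
facet normal 0.839 0.235 -0.491
outer loop
vertex 3.203 -2.816 1.875
vertex 3.523 -3.656 2.019
vertex 3.028 -3.35 1.32
endloop
endfacet
facet normal -0.497 0.698 -0.515
outer loop
vertex 3.203 -2.816 1.875
vertex 3.028 -3.35 1.32
vertex 1.458 -3.304 2.896
endloop
endfacet
facet normal -0.497 0.698 -0.515
outer loop
vertex 1.458 -3.304 2.896
vertex 3.028 -3.35 1.32
vertex 1.283 -3.838 2.341
endloop
endfacet
facet normal -0.840 -0.234 0.490
outer loop
vertex 1.458 -3.304 2.896
vertex 1.283 -3.838 2.341
vertex 1.777 -4.144 3.041
endloop
endfacet
facet normal 0.839 0.234 -0.491
outer loop
vertex 3.028 -3.35 1.32
vertex 3.523 -3.656 2.019
vertex 3.225 -4.114 1.292
endloop
endfacet
facet normal -0.483 -0.093 -0.870
outer loop
vertex 3.028 -3.35 1.32
vertex 3.225 -4.114 1.292
vertex 1.283 -3.838 2.341
endloop
endfacet
facet normal -0.483 -0.093 -0.870
outer loop
vertex 1.283 -3.838 2.341
vertex 3.225 -4.114 1.292
vertex 1.48 -4.602 2.313
endloop
endfacet
facet normal -0.840 -0.234 0.490
outer loop
vertex 1.283 -3.838 2.341
vertex 1.48 -4.602 2.313
vertex 1.777 -4.144 3.041
endloop
endfacet
facet normal 0.839 0.233 -0.491
outer loop
vertex 3.225 -4.114 1.292
vertex 3.523 -3.656 2.019
vertex 3.646 -4.534 1.812
endloop
endfacet
facet normal -0.107 -0.814 -0.571
outer loop
vertex 3.225 -4.114 1.292
vertex 3.646 -4.534 1.812
vertex 1.48 -4.602 2.313
endloop
endfacet
facet normal -0.106 -0.815 -0.570
outer loop
vertex 1.48 -4.602 2.313
vertex 3.646 -4.534 1.812
vertex 1.901 -5.021 2.833
endloop
endfacet
facet normal -0.839 -0.235 0.490
outer loop
vertex 1.48 -4.602 2.313
vertex 1.901 -5.021 2.833
vertex 1.777 -4.144 3.041
endloop
endfacet
facet normal 0.839 0.233 -0.491
outer loop
vertex 3.646 -4.534 1.812
vertex 3.523 -3.656 2.019
vertex 3.974 -4.292 2.488
endloop
endfacet
facet normal 0.351 -0.923 0.160
outer loop
vertex 3.646 -4.534 1.812
vertex 3.974 -4.292 2.488
vertex 1.901 -5.021 2.833
endloop
endfacet
facet normal 0.351 -0.923 0.159
outer loop
vertex 1.901 -5.021 2.833
vertex 3.974 -4.292 2.488
vertex 2.229 -4.78 3.509
endloop
endfacet
facet normal -0.839 -0.235 0.491
outer loop
vertex 1.901 -5.021 2.833
vertex 2.229 -4.78 3.509
vertex 1.777 -4.144 3.041
endloop
endfacet
facet normal 0.155 -0.727 -0.669
outer loop
vertex 1.386 -0.338 -3.171
vertex 0.904 -0.873 -2.701
vertex 0.751 -0.318 -3.34
endloop
endfacet
facet normal 0.075 0.983 -0.166
outer loop
vertex 1.386 -0.338 -3.171
vertex 0.751 -0.318 -3.34
vertex 0.736 -0.087 -1.979
endloop
endfacet
facet normal 0.156 -0.727 -0.669
outer loop
vertex 0.751 -0.318 -3.34
vertex 0.904 -0.873 -2.701
vertex 0.205 -0.624 -3.135
endloop
endfacet
facet normal -0.525 0.838 -0.148
outer loop
vertex 0.751 -0.318 -3.34
vertex 0.205 -0.624 -3.135
vertex 0.736 -0.087 -1.979
endloop
endfacet
facet normal 0.156 -0.727 -0.668
outer loop
vertex 0.205 -0.624 -3.135
vertex 0.904 -0.873 -2.701
vertex 0.069 -1.075 -2.676
endloop
endfacet
facet normal -0.871 0.455 0.189
outer loop
vertex 0.205 -0.624 -3.135
vertex 0.069 -1.075 -2.676
vertex 0.736 -0.087 -1.979
endloop
endfacet
facet normal 0.156 -0.728 -0.668
outer loop
vertex 0.069 -1.075 -2.676
vertex 0.904 -0.873 -2.701
vertex 0.422 -1.408 -2.231
endloop
endfacet
facet normal -0.761 0.057 0.646
outer loop
vertex 0.069 -1.075 -2.676
vertex 0.422 -1.408 -2.231
vertex 0.736 -0.087 -1.979
endloop
endfacet
facet normal 0.156 -0.728 -0.668
outer loop
vertex 0.422 -1.408 -2.231
vertex 0.904 -0.873 -2.701
vertex 1.057 -1.427 -2.062
endloop
endfacet
facet normal -0.259 -0.121 0.958
outer loop
vertex 0.422 -1.408 -2.231
vertex 1.057 -1.427 -2.062
vertex 0.736 -0.087 -1.979
endloop
endfacet
facet normal 0.156 -0.728 -0.668
outer loop
vertex 1.057 -1.427 -2.062
vertex 0.904 -0.873 -2.701
vertex 1.603 -1.122 -2.267
endloop
endfacet
facet normal 0.340 0.023 0.940
outer loop
vertex 1.057 -1.427 -2.062
vertex 1.603 -1.122 -2.267
vertex 0.736 -0.087 -1.979
endloop
endfacet
facet normal 0.156 -0.727 -0.668
outer loop
vertex 1.603 -1.122 -2.267
vertex 0.904 -0.873 -2.701
vertex 1.74 -0.671 -2.726
endloop
endfacet
facet normal 0.686 0.406 0.604
outer loop
vertex 1.603 -1.122 -2.267
vertex 1.74 -0.671 -2.726
vertex 0.736 -0.087 -1.979
endloop
endfacet
facet normal 0.156 -0.727 -0.668
outer loop
vertex 1.74 -0.671 -2.726
vertex 0.904 -0.873 -2.701
vertex 1.386 -0.338 -3.171
endloop
endfacet
facet normal 0.576 0.805 0.144
outer loop
vertex 1.74 -0.671 -2.726
vertex 1.386 -0.338 -3.171
vertex 0.736 -0.087 -1.979
endloop
endfacet

endsolid


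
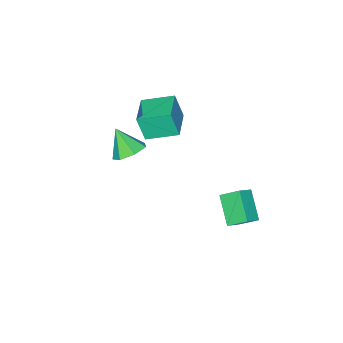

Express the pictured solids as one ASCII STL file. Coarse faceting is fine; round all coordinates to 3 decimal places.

solid 
facet normal -0.590 0.751 0.295
outer loop
vertex -2.231 -2.814 1.584
vertex -0.573 -1.591 1.788
vertex -2.409 -2.293 -0.098
endloop
endfacet
facet normal -0.801 -0.591 -0.098
outer loop
vertex -1.187 -3.849 -0.708
vertex -2.231 -2.814 1.584
vertex -2.409 -2.293 -0.098
endloop
endfacet
facet normal -0.590 0.752 0.295
outer loop
vertex -2.409 -2.293 -0.098
vertex -0.573 -1.591 1.788
vertex -0.751 -1.071 0.105
endloop
endfacet
facet normal -0.100 0.294 -0.951
outer loop
vertex -0.751 -1.071 0.105
vertex -1.187 -3.849 -0.708
vertex -2.409 -2.293 -0.098
endloop
endfacet
facet normal 0.100 -0.294 0.951
outer loop
vertex -2.231 -2.814 1.584
vertex 0.649 -3.147 1.178
vertex -0.573 -1.591 1.788
endloop
endfacet
facet normal -0.801 -0.591 -0.098
outer loop
vertex -1.009 -4.369 0.975
vertex -2.231 -2.814 1.584
vertex -1.187 -3.849 -0.708
endloop
endfacet
facet normal 0.100 -0.294 0.951
outer loop
vertex -1.009 -4.369 0.975
vertex 0.649 -3.147 1.178
vertex -2.231 -2.814 1.584
endloop
endfacet
facet normal 0.801 0.591 0.098
outer loop
vertex -0.573 -1.591 1.788
vertex 0.649 -3.147 1.178
vertex -0.751 -1.071 0.105
endloop
endfacet
facet normal -0.100 0.294 -0.951
outer loop
vertex 0.471 -2.626 -0.504
vertex -1.187 -3.849 -0.708
vertex -0.751 -1.071 0.105
endloop
endfacet
facet normal 0.801 0.591 0.098
outer loop
vertex -0.751 -1.071 0.105
vertex 0.649 -3.147 1.178
vertex 0.471 -2.626 -0.504
endloop
endfacet
facet normal 0.590 -0.751 -0.295
outer loop
vertex 0.471 -2.626 -0.504
vertex -1.009 -4.369 0.975
vertex -1.187 -3.849 -0.708
endloop
endfacet
facet normal 0.590 -0.751 -0.295
outer loop
vertex 0.649 -3.147 1.178
vertex -1.009 -4.369 0.975
vertex 0.471 -2.626 -0.504
endloop
endfacet
facet normal -0.831 0.029 -0.556
outer loop
vertex -1.567 3.735 -2.372
vertex -0.694 5.123 -3.603
vertex -1.057 2.691 -3.188
endloop
endfacet
facet normal -0.426 -0.677 0.600
outer loop
vertex -0.086 2.657 -2.537
vertex -1.567 3.735 -2.372
vertex -1.057 2.691 -3.188
endloop
endfacet
facet normal -0.831 0.029 -0.556
outer loop
vertex -1.057 2.691 -3.188
vertex -0.694 5.123 -3.603
vertex -0.184 4.079 -4.419
endloop
endfacet
facet normal 0.359 -0.735 -0.574
outer loop
vertex -0.184 4.079 -4.419
vertex -0.086 2.657 -2.537
vertex -1.057 2.691 -3.188
endloop
endfacet
facet normal -0.359 0.735 0.574
outer loop
vertex -1.567 3.735 -2.372
vertex 0.277 5.089 -2.952
vertex -0.694 5.123 -3.603
endloop
endfacet
facet normal -0.426 -0.677 0.600
outer loop
vertex -0.596 3.701 -1.721
vertex -1.567 3.735 -2.372
vertex -0.086 2.657 -2.537
endloop
endfacet
facet normal -0.359 0.735 0.574
outer loop
vertex -0.596 3.701 -1.721
vertex 0.277 5.089 -2.952
vertex -1.567 3.735 -2.372
endloop
endfacet
facet normal 0.426 0.677 -0.600
outer loop
vertex -0.694 5.123 -3.603
vertex 0.277 5.089 -2.952
vertex -0.184 4.079 -4.419
endloop
endfacet
facet normal 0.359 -0.735 -0.574
outer loop
vertex 0.787 4.045 -3.768
vertex -0.086 2.657 -2.537
vertex -0.184 4.079 -4.419
endloop
endfacet
facet normal 0.426 0.677 -0.600
outer loop
vertex -0.184 4.079 -4.419
vertex 0.277 5.089 -2.952
vertex 0.787 4.045 -3.768
endloop
endfacet
facet normal 0.831 -0.029 0.556
outer loop
vertex 0.787 4.045 -3.768
vertex -0.596 3.701 -1.721
vertex -0.086 2.657 -2.537
endloop
endfacet
facet normal 0.831 -0.029 0.556
outer loop
vertex 0.277 5.089 -2.952
vertex -0.596 3.701 -1.721
vertex 0.787 4.045 -3.768
endloop
endfacet
facet normal 0.013 0.625 -0.780
outer loop
vertex 4.442 -1.3 1.603
vertex 3.561 -0.819 1.974
vertex 4.585 -0.585 2.178
endloop
endfacet
facet normal 0.861 -0.412 0.299
outer loop
vertex 4.442 -1.3 1.603
vertex 4.585 -0.585 2.178
vertex 3.539 -1.921 3.346
endloop
endfacet
facet normal 0.012 0.626 -0.780
outer loop
vertex 4.585 -0.585 2.178
vertex 3.561 -0.819 1.974
vertex 3.957 -0.047 2.6
endloop
endfacet
facet normal 0.640 0.157 0.752
outer loop
vertex 4.585 -0.585 2.178
vertex 3.957 -0.047 2.6
vertex 3.539 -1.921 3.346
endloop
endfacet
facet normal 0.013 0.626 -0.780
outer loop
vertex 3.957 -0.047 2.6
vertex 3.561 -0.819 1.974
vertex 3.03 -0.09 2.55
endloop
endfacet
facet normal -0.067 0.382 0.922
outer loop
vertex 3.957 -0.047 2.6
vertex 3.03 -0.09 2.55
vertex 3.539 -1.921 3.346
endloop
endfacet
facet normal 0.013 0.626 -0.780
outer loop
vertex 3.03 -0.09 2.55
vertex 3.561 -0.819 1.974
vertex 2.504 -0.683 2.066
endloop
endfacet
facet normal -0.729 0.092 0.679
outer loop
vertex 3.03 -0.09 2.55
vertex 2.504 -0.683 2.066
vertex 3.539 -1.921 3.346
endloop
endfacet
facet normal 0.013 0.626 -0.780
outer loop
vertex 2.504 -0.683 2.066
vertex 3.561 -0.819 1.974
vertex 2.774 -1.378 1.513
endloop
endfacet
facet normal -0.845 -0.493 0.207
outer loop
vertex 2.504 -0.683 2.066
vertex 2.774 -1.378 1.513
vertex 3.539 -1.921 3.346
endloop
endfacet
facet normal 0.012 0.626 -0.780
outer loop
vertex 2.774 -1.378 1.513
vertex 3.561 -0.819 1.974
vertex 3.636 -1.653 1.306
endloop
endfacet
facet normal -0.331 -0.933 -0.138
outer loop
vertex 2.774 -1.378 1.513
vertex 3.636 -1.653 1.306
vertex 3.539 -1.921 3.346
endloop
endfacet
facet normal 0.013 0.626 -0.780
outer loop
vertex 3.636 -1.653 1.306
vertex 3.561 -0.819 1.974
vertex 4.442 -1.3 1.603
endloop
endfacet
facet normal 0.429 -0.898 -0.098
outer loop
vertex 3.636 -1.653 1.306
vertex 4.442 -1.3 1.603
vertex 3.539 -1.921 3.346
endloop
endfacet

endsolid


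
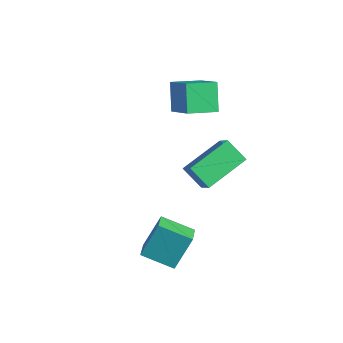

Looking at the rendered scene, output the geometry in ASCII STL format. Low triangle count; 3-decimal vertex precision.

solid 
facet normal -0.673 -0.310 0.671
outer loop
vertex 1.994 -1.76 3.048
vertex 1.785 0.191 3.739
vertex 1.181 -1.586 2.313
endloop
endfacet
facet normal 0.100 -0.938 -0.333
outer loop
vertex 1.995 -1.211 1.501
vertex 1.994 -1.76 3.048
vertex 1.181 -1.586 2.313
endloop
endfacet
facet normal -0.673 -0.310 0.672
outer loop
vertex 1.181 -1.586 2.313
vertex 1.785 0.191 3.739
vertex 0.971 0.364 3.004
endloop
endfacet
facet normal -0.733 0.156 -0.662
outer loop
vertex 0.971 0.364 3.004
vertex 1.995 -1.211 1.501
vertex 1.181 -1.586 2.313
endloop
endfacet
facet normal 0.733 -0.156 0.662
outer loop
vertex 1.994 -1.76 3.048
vertex 2.599 0.566 2.927
vertex 1.785 0.191 3.739
endloop
endfacet
facet normal 0.101 -0.938 -0.333
outer loop
vertex 2.809 -1.384 2.236
vertex 1.994 -1.76 3.048
vertex 1.995 -1.211 1.501
endloop
endfacet
facet normal 0.732 -0.156 0.663
outer loop
vertex 2.809 -1.384 2.236
vertex 2.599 0.566 2.927
vertex 1.994 -1.76 3.048
endloop
endfacet
facet normal -0.101 0.938 0.332
outer loop
vertex 1.785 0.191 3.739
vertex 2.599 0.566 2.927
vertex 0.971 0.364 3.004
endloop
endfacet
facet normal -0.732 0.156 -0.663
outer loop
vertex 1.786 0.74 2.192
vertex 1.995 -1.211 1.501
vertex 0.971 0.364 3.004
endloop
endfacet
facet normal -0.101 0.937 0.333
outer loop
vertex 0.971 0.364 3.004
vertex 2.599 0.566 2.927
vertex 1.786 0.74 2.192
endloop
endfacet
facet normal 0.673 0.310 -0.672
outer loop
vertex 1.786 0.74 2.192
vertex 2.809 -1.384 2.236
vertex 1.995 -1.211 1.501
endloop
endfacet
facet normal 0.673 0.310 -0.671
outer loop
vertex 2.599 0.566 2.927
vertex 2.809 -1.384 2.236
vertex 1.786 0.74 2.192
endloop
endfacet
facet normal -0.518 0.295 0.803
outer loop
vertex -1.913 0.599 4.56
vertex -1.577 1.95 4.28
vertex -3.385 0.756 3.552
endloop
endfacet
facet normal -0.237 -0.951 0.197
outer loop
vertex -2.603 0.31 2.34
vertex -1.913 0.599 4.56
vertex -3.385 0.756 3.552
endloop
endfacet
facet normal -0.518 0.295 0.803
outer loop
vertex -3.385 0.756 3.552
vertex -1.577 1.95 4.28
vertex -3.049 2.107 3.273
endloop
endfacet
facet normal -0.822 0.088 -0.563
outer loop
vertex -3.049 2.107 3.273
vertex -2.603 0.31 2.34
vertex -3.385 0.756 3.552
endloop
endfacet
facet normal 0.822 -0.088 0.563
outer loop
vertex -1.913 0.599 4.56
vertex -0.795 1.504 3.068
vertex -1.577 1.95 4.28
endloop
endfacet
facet normal -0.236 -0.951 0.197
outer loop
vertex -1.131 0.153 3.347
vertex -1.913 0.599 4.56
vertex -2.603 0.31 2.34
endloop
endfacet
facet normal 0.822 -0.088 0.562
outer loop
vertex -1.131 0.153 3.347
vertex -0.795 1.504 3.068
vertex -1.913 0.599 4.56
endloop
endfacet
facet normal 0.237 0.951 -0.197
outer loop
vertex -1.577 1.95 4.28
vertex -0.795 1.504 3.068
vertex -3.049 2.107 3.273
endloop
endfacet
facet normal -0.822 0.088 -0.562
outer loop
vertex -2.267 1.661 2.06
vertex -2.603 0.31 2.34
vertex -3.049 2.107 3.273
endloop
endfacet
facet normal 0.237 0.951 -0.197
outer loop
vertex -3.049 2.107 3.273
vertex -0.795 1.504 3.068
vertex -2.267 1.661 2.06
endloop
endfacet
facet normal 0.518 -0.295 -0.803
outer loop
vertex -2.267 1.661 2.06
vertex -1.131 0.153 3.347
vertex -2.603 0.31 2.34
endloop
endfacet
facet normal 0.518 -0.295 -0.803
outer loop
vertex -0.795 1.504 3.068
vertex -1.131 0.153 3.347
vertex -2.267 1.661 2.06
endloop
endfacet
facet normal -0.735 0.580 -0.351
outer loop
vertex 1.167 -2.632 -0.368
vertex 2.211 -1.659 -0.947
vertex 1.173 -3.517 -1.843
endloop
endfacet
facet normal -0.678 -0.631 0.376
outer loop
vertex 1.989 -4.161 -1.453
vertex 1.167 -2.632 -0.368
vertex 1.173 -3.517 -1.843
endloop
endfacet
facet normal -0.735 0.580 -0.352
outer loop
vertex 1.173 -3.517 -1.843
vertex 2.211 -1.659 -0.947
vertex 2.218 -2.544 -2.422
endloop
endfacet
facet normal 0.004 -0.514 -0.858
outer loop
vertex 2.218 -2.544 -2.422
vertex 1.989 -4.161 -1.453
vertex 1.173 -3.517 -1.843
endloop
endfacet
facet normal -0.004 0.514 0.858
outer loop
vertex 1.167 -2.632 -0.368
vertex 3.027 -2.303 -0.557
vertex 2.211 -1.659 -0.947
endloop
endfacet
facet normal -0.679 -0.631 0.376
outer loop
vertex 1.982 -3.276 0.022
vertex 1.167 -2.632 -0.368
vertex 1.989 -4.161 -1.453
endloop
endfacet
facet normal -0.004 0.514 0.858
outer loop
vertex 1.982 -3.276 0.022
vertex 3.027 -2.303 -0.557
vertex 1.167 -2.632 -0.368
endloop
endfacet
facet normal 0.678 0.632 -0.376
outer loop
vertex 2.211 -1.659 -0.947
vertex 3.027 -2.303 -0.557
vertex 2.218 -2.544 -2.422
endloop
endfacet
facet normal 0.004 -0.514 -0.858
outer loop
vertex 3.033 -3.188 -2.032
vertex 1.989 -4.161 -1.453
vertex 2.218 -2.544 -2.422
endloop
endfacet
facet normal 0.679 0.631 -0.376
outer loop
vertex 2.218 -2.544 -2.422
vertex 3.027 -2.303 -0.557
vertex 3.033 -3.188 -2.032
endloop
endfacet
facet normal 0.735 -0.580 0.351
outer loop
vertex 3.033 -3.188 -2.032
vertex 1.982 -3.276 0.022
vertex 1.989 -4.161 -1.453
endloop
endfacet
facet normal 0.735 -0.580 0.351
outer loop
vertex 3.027 -2.303 -0.557
vertex 1.982 -3.276 0.022
vertex 3.033 -3.188 -2.032
endloop
endfacet

endsolid


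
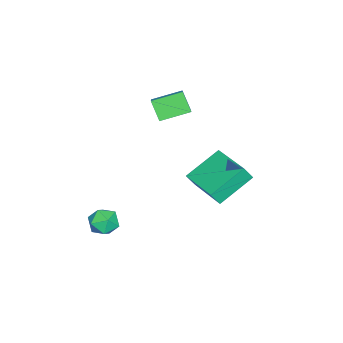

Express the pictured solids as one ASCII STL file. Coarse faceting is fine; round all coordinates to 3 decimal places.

solid 
facet normal -0.778 -0.323 -0.538
outer loop
vertex -0.308 -2.723 3.291
vertex -1.085 -1.531 3.699
vertex 0.084 -2.156 2.383
endloop
endfacet
facet normal 0.525 -0.805 -0.276
outer loop
vertex 1.065 -1.749 3.061
vertex -0.308 -2.723 3.291
vertex 0.084 -2.156 2.383
endloop
endfacet
facet normal -0.778 -0.324 -0.538
outer loop
vertex 0.084 -2.156 2.383
vertex -1.085 -1.531 3.699
vertex -0.693 -0.965 2.791
endloop
endfacet
facet normal 0.344 0.497 -0.796
outer loop
vertex -0.693 -0.965 2.791
vertex 1.065 -1.749 3.061
vertex 0.084 -2.156 2.383
endloop
endfacet
facet normal -0.344 -0.497 0.797
outer loop
vertex -0.308 -2.723 3.291
vertex -0.104 -1.124 4.377
vertex -1.085 -1.531 3.699
endloop
endfacet
facet normal 0.525 -0.805 -0.275
outer loop
vertex 0.673 -2.315 3.969
vertex -0.308 -2.723 3.291
vertex 1.065 -1.749 3.061
endloop
endfacet
facet normal -0.344 -0.497 0.797
outer loop
vertex 0.673 -2.315 3.969
vertex -0.104 -1.124 4.377
vertex -0.308 -2.723 3.291
endloop
endfacet
facet normal -0.525 0.805 0.276
outer loop
vertex -1.085 -1.531 3.699
vertex -0.104 -1.124 4.377
vertex -0.693 -0.965 2.791
endloop
endfacet
facet normal 0.344 0.497 -0.797
outer loop
vertex 0.288 -0.557 3.469
vertex 1.065 -1.749 3.061
vertex -0.693 -0.965 2.791
endloop
endfacet
facet normal -0.525 0.805 0.276
outer loop
vertex -0.693 -0.965 2.791
vertex -0.104 -1.124 4.377
vertex 0.288 -0.557 3.469
endloop
endfacet
facet normal 0.779 0.323 0.538
outer loop
vertex 0.288 -0.557 3.469
vertex 0.673 -2.315 3.969
vertex 1.065 -1.749 3.061
endloop
endfacet
facet normal 0.778 0.323 0.538
outer loop
vertex -0.104 -1.124 4.377
vertex 0.673 -2.315 3.969
vertex 0.288 -0.557 3.469
endloop
endfacet
facet normal -0.623 -0.774 -0.116
outer loop
vertex 1.337 -0.388 -0.072
vertex -0.083 0.603 0.947
vertex 1.059 -0.058 -0.781
endloop
endfacet
facet normal 0.707 -0.493 -0.507
outer loop
vertex 2.423 1.637 -0.527
vertex 1.337 -0.388 -0.072
vertex 1.059 -0.058 -0.781
endloop
endfacet
facet normal -0.623 -0.774 -0.115
outer loop
vertex 1.059 -0.058 -0.781
vertex -0.083 0.603 0.947
vertex -0.362 0.933 0.239
endloop
endfacet
facet normal -0.335 0.398 -0.854
outer loop
vertex -0.362 0.933 0.239
vertex 2.423 1.637 -0.527
vertex 1.059 -0.058 -0.781
endloop
endfacet
facet normal 0.335 -0.398 0.854
outer loop
vertex 1.337 -0.388 -0.072
vertex 1.281 2.298 1.201
vertex -0.083 0.603 0.947
endloop
endfacet
facet normal 0.706 -0.493 -0.508
outer loop
vertex 2.702 1.307 0.181
vertex 1.337 -0.388 -0.072
vertex 2.423 1.637 -0.527
endloop
endfacet
facet normal 0.336 -0.398 0.854
outer loop
vertex 2.702 1.307 0.181
vertex 1.281 2.298 1.201
vertex 1.337 -0.388 -0.072
endloop
endfacet
facet normal -0.707 0.493 0.508
outer loop
vertex -0.083 0.603 0.947
vertex 1.281 2.298 1.201
vertex -0.362 0.933 0.239
endloop
endfacet
facet normal -0.335 0.398 -0.854
outer loop
vertex 1.003 2.628 0.492
vertex 2.423 1.637 -0.527
vertex -0.362 0.933 0.239
endloop
endfacet
facet normal -0.707 0.494 0.507
outer loop
vertex -0.362 0.933 0.239
vertex 1.281 2.298 1.201
vertex 1.003 2.628 0.492
endloop
endfacet
facet normal 0.623 0.774 0.115
outer loop
vertex 1.003 2.628 0.492
vertex 2.702 1.307 0.181
vertex 2.423 1.637 -0.527
endloop
endfacet
facet normal 0.623 0.774 0.116
outer loop
vertex 1.281 2.298 1.201
vertex 2.702 1.307 0.181
vertex 1.003 2.628 0.492
endloop
endfacet
facet normal -0.607 -0.110 0.787
outer loop
vertex 3.362 -2.919 -1.77
vertex 3.125 -3.628 -2.052
vertex 3.754 -3.583 -1.561
endloop
endfacet
facet normal -0.035 0.281 0.959
outer loop
vertex 3.362 -2.919 -1.77
vertex 3.754 -3.583 -1.561
vertex 4.161 -2.919 -1.741
endloop
endfacet
facet normal -0.019 0.850 0.527
outer loop
vertex 3.362 -2.919 -1.77
vertex 4.161 -2.919 -1.741
vertex 3.783 -2.554 -2.343
endloop
endfacet
facet normal -0.581 0.809 0.089
outer loop
vertex 3.362 -2.919 -1.77
vertex 3.783 -2.554 -2.343
vertex 3.143 -2.992 -2.535
endloop
endfacet
facet normal -0.944 0.216 0.250
outer loop
vertex 3.362 -2.919 -1.77
vertex 3.143 -2.992 -2.535
vertex 3.125 -3.628 -2.052
endloop
endfacet
facet normal 0.548 -0.111 0.829
outer loop
vertex 4.161 -2.919 -1.741
vertex 3.754 -3.583 -1.561
vertex 4.417 -3.628 -2.005
endloop
endfacet
facet normal -0.377 -0.744 0.551
outer loop
vertex 3.754 -3.583 -1.561
vertex 3.125 -3.628 -2.052
vertex 3.777 -4.066 -2.197
endloop
endfacet
facet normal -0.923 -0.215 -0.318
outer loop
vertex 3.125 -3.628 -2.052
vertex 3.143 -2.992 -2.535
vertex 3.399 -3.701 -2.799
endloop
endfacet
facet normal -0.336 0.744 -0.577
outer loop
vertex 3.143 -2.992 -2.535
vertex 3.783 -2.554 -2.343
vertex 3.806 -3.037 -2.979
endloop
endfacet
facet normal 0.573 0.809 0.131
outer loop
vertex 3.783 -2.554 -2.343
vertex 4.161 -2.919 -1.741
vertex 4.435 -2.992 -2.488
endloop
endfacet
facet normal 0.581 -0.809 -0.089
outer loop
vertex 4.198 -3.701 -2.77
vertex 4.417 -3.628 -2.005
vertex 3.777 -4.066 -2.197
endloop
endfacet
facet normal 0.019 -0.850 -0.527
outer loop
vertex 4.198 -3.701 -2.77
vertex 3.777 -4.066 -2.197
vertex 3.399 -3.701 -2.799
endloop
endfacet
facet normal 0.035 -0.281 -0.959
outer loop
vertex 4.198 -3.701 -2.77
vertex 3.399 -3.701 -2.799
vertex 3.806 -3.037 -2.979
endloop
endfacet
facet normal 0.607 0.110 -0.787
outer loop
vertex 4.198 -3.701 -2.77
vertex 3.806 -3.037 -2.979
vertex 4.435 -2.992 -2.488
endloop
endfacet
facet normal 0.944 -0.216 -0.250
outer loop
vertex 4.198 -3.701 -2.77
vertex 4.435 -2.992 -2.488
vertex 4.417 -3.628 -2.005
endloop
endfacet
facet normal 0.336 -0.744 0.577
outer loop
vertex 3.777 -4.066 -2.197
vertex 4.417 -3.628 -2.005
vertex 3.754 -3.583 -1.561
endloop
endfacet
facet normal -0.573 -0.809 -0.131
outer loop
vertex 3.399 -3.701 -2.799
vertex 3.777 -4.066 -2.197
vertex 3.125 -3.628 -2.052
endloop
endfacet
facet normal -0.548 0.111 -0.829
outer loop
vertex 3.806 -3.037 -2.979
vertex 3.399 -3.701 -2.799
vertex 3.143 -2.992 -2.535
endloop
endfacet
facet normal 0.377 0.744 -0.551
outer loop
vertex 4.435 -2.992 -2.488
vertex 3.806 -3.037 -2.979
vertex 3.783 -2.554 -2.343
endloop
endfacet
facet normal 0.923 0.215 0.318
outer loop
vertex 4.417 -3.628 -2.005
vertex 4.435 -2.992 -2.488
vertex 4.161 -2.919 -1.741
endloop
endfacet

endsolid


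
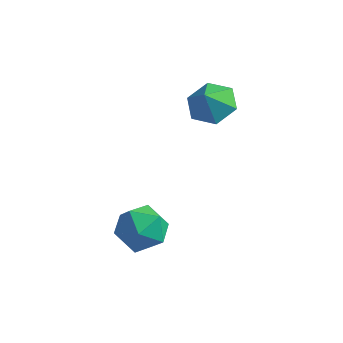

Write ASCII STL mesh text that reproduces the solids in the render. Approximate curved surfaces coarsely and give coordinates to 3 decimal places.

solid 
facet normal 0.047 0.522 -0.852
outer loop
vertex 4.522 1.566 0.22
vertex 3.994 2.283 0.63
vertex 4.972 2.297 0.693
endloop
endfacet
facet normal 0.648 -0.653 0.392
outer loop
vertex 4.522 1.566 0.22
vertex 4.972 2.297 0.693
vertex 3.946 1.757 1.49
endloop
endfacet
facet normal 0.047 0.522 -0.852
outer loop
vertex 4.972 2.297 0.693
vertex 3.994 2.283 0.63
vertex 4.445 3.014 1.103
endloop
endfacet
facet normal 0.614 -0.000 0.790
outer loop
vertex 4.972 2.297 0.693
vertex 4.445 3.014 1.103
vertex 3.946 1.757 1.49
endloop
endfacet
facet normal 0.049 0.521 -0.852
outer loop
vertex 4.445 3.014 1.103
vertex 3.994 2.283 0.63
vertex 3.467 3.001 1.039
endloop
endfacet
facet normal -0.066 0.317 0.946
outer loop
vertex 4.445 3.014 1.103
vertex 3.467 3.001 1.039
vertex 3.946 1.757 1.49
endloop
endfacet
facet normal 0.049 0.521 -0.852
outer loop
vertex 3.467 3.001 1.039
vertex 3.994 2.283 0.63
vertex 3.016 2.27 0.566
endloop
endfacet
facet normal -0.710 -0.018 0.704
outer loop
vertex 3.467 3.001 1.039
vertex 3.016 2.27 0.566
vertex 3.946 1.757 1.49
endloop
endfacet
facet normal 0.049 0.522 -0.852
outer loop
vertex 3.016 2.27 0.566
vertex 3.994 2.283 0.63
vertex 3.544 1.553 0.157
endloop
endfacet
facet normal -0.675 -0.672 0.306
outer loop
vertex 3.016 2.27 0.566
vertex 3.544 1.553 0.157
vertex 3.946 1.757 1.49
endloop
endfacet
facet normal 0.048 0.522 -0.851
outer loop
vertex 3.544 1.553 0.157
vertex 3.994 2.283 0.63
vertex 4.522 1.566 0.22
endloop
endfacet
facet normal 0.003 -0.989 0.150
outer loop
vertex 3.544 1.553 0.157
vertex 4.522 1.566 0.22
vertex 3.946 1.757 1.49
endloop
endfacet
facet normal -0.841 -0.256 0.476
outer loop
vertex 2.42 -1.789 -3.1
vertex 2.74 -2.823 -3.09
vertex 3.005 -2.167 -2.27
endloop
endfacet
facet normal -0.647 0.410 0.643
outer loop
vertex 2.42 -1.789 -3.1
vertex 3.005 -2.167 -2.27
vertex 3.217 -1.188 -2.681
endloop
endfacet
facet normal -0.615 0.788 0.039
outer loop
vertex 2.42 -1.789 -3.1
vertex 3.217 -1.188 -2.681
vertex 3.084 -1.239 -3.754
endloop
endfacet
facet normal -0.789 0.356 -0.502
outer loop
vertex 2.42 -1.789 -3.1
vertex 3.084 -1.239 -3.754
vertex 2.789 -2.25 -4.007
endloop
endfacet
facet normal -0.929 -0.290 -0.231
outer loop
vertex 2.42 -1.789 -3.1
vertex 2.789 -2.25 -4.007
vertex 2.74 -2.823 -3.09
endloop
endfacet
facet normal 0.010 0.385 0.923
outer loop
vertex 3.217 -1.188 -2.681
vertex 3.005 -2.167 -2.27
vertex 4.031 -1.85 -2.413
endloop
endfacet
facet normal -0.304 -0.693 0.653
outer loop
vertex 3.005 -2.167 -2.27
vertex 2.74 -2.823 -3.09
vertex 3.736 -2.861 -2.666
endloop
endfacet
facet normal -0.447 -0.748 -0.491
outer loop
vertex 2.74 -2.823 -3.09
vertex 2.789 -2.25 -4.007
vertex 3.603 -2.912 -3.739
endloop
endfacet
facet normal -0.221 0.297 -0.929
outer loop
vertex 2.789 -2.25 -4.007
vertex 3.084 -1.239 -3.754
vertex 3.815 -1.933 -4.15
endloop
endfacet
facet normal 0.061 0.997 -0.055
outer loop
vertex 3.084 -1.239 -3.754
vertex 3.217 -1.188 -2.681
vertex 4.08 -1.277 -3.33
endloop
endfacet
facet normal 0.789 -0.356 0.502
outer loop
vertex 4.4 -2.311 -3.32
vertex 4.031 -1.85 -2.413
vertex 3.736 -2.861 -2.666
endloop
endfacet
facet normal 0.615 -0.788 -0.039
outer loop
vertex 4.4 -2.311 -3.32
vertex 3.736 -2.861 -2.666
vertex 3.603 -2.912 -3.739
endloop
endfacet
facet normal 0.647 -0.410 -0.643
outer loop
vertex 4.4 -2.311 -3.32
vertex 3.603 -2.912 -3.739
vertex 3.815 -1.933 -4.15
endloop
endfacet
facet normal 0.841 0.256 -0.476
outer loop
vertex 4.4 -2.311 -3.32
vertex 3.815 -1.933 -4.15
vertex 4.08 -1.277 -3.33
endloop
endfacet
facet normal 0.929 0.290 0.231
outer loop
vertex 4.4 -2.311 -3.32
vertex 4.08 -1.277 -3.33
vertex 4.031 -1.85 -2.413
endloop
endfacet
facet normal 0.221 -0.297 0.929
outer loop
vertex 3.736 -2.861 -2.666
vertex 4.031 -1.85 -2.413
vertex 3.005 -2.167 -2.27
endloop
endfacet
facet normal -0.061 -0.997 0.055
outer loop
vertex 3.603 -2.912 -3.739
vertex 3.736 -2.861 -2.666
vertex 2.74 -2.823 -3.09
endloop
endfacet
facet normal -0.010 -0.385 -0.923
outer loop
vertex 3.815 -1.933 -4.15
vertex 3.603 -2.912 -3.739
vertex 2.789 -2.25 -4.007
endloop
endfacet
facet normal 0.304 0.693 -0.653
outer loop
vertex 4.08 -1.277 -3.33
vertex 3.815 -1.933 -4.15
vertex 3.084 -1.239 -3.754
endloop
endfacet
facet normal 0.447 0.748 0.491
outer loop
vertex 4.031 -1.85 -2.413
vertex 4.08 -1.277 -3.33
vertex 3.217 -1.188 -2.681
endloop
endfacet

endsolid


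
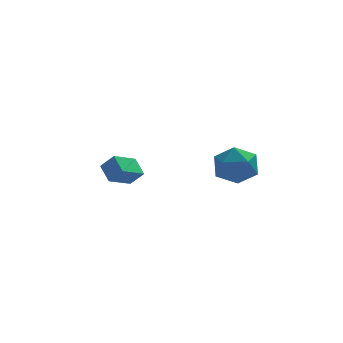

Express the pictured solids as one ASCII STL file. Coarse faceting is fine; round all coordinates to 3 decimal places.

solid 
facet normal -0.729 -0.558 0.397
outer loop
vertex -1.614 2.727 -0.884
vertex -1.898 3.475 -0.354
vertex -2.145 2.972 -1.514
endloop
endfacet
facet normal 0.297 -0.779 -0.553
outer loop
vertex -1.242 3.665 -2.006
vertex -1.614 2.727 -0.884
vertex -2.145 2.972 -1.514
endloop
endfacet
facet normal -0.729 -0.558 0.397
outer loop
vertex -2.145 2.972 -1.514
vertex -1.898 3.475 -0.354
vertex -2.429 3.72 -0.984
endloop
endfacet
facet normal -0.618 0.285 -0.733
outer loop
vertex -2.429 3.72 -0.984
vertex -1.242 3.665 -2.006
vertex -2.145 2.972 -1.514
endloop
endfacet
facet normal 0.618 -0.285 0.733
outer loop
vertex -1.614 2.727 -0.884
vertex -0.995 4.168 -0.846
vertex -1.898 3.475 -0.354
endloop
endfacet
facet normal 0.297 -0.779 -0.553
outer loop
vertex -0.711 3.42 -1.376
vertex -1.614 2.727 -0.884
vertex -1.242 3.665 -2.006
endloop
endfacet
facet normal 0.618 -0.285 0.733
outer loop
vertex -0.711 3.42 -1.376
vertex -0.995 4.168 -0.846
vertex -1.614 2.727 -0.884
endloop
endfacet
facet normal -0.297 0.779 0.553
outer loop
vertex -1.898 3.475 -0.354
vertex -0.995 4.168 -0.846
vertex -2.429 3.72 -0.984
endloop
endfacet
facet normal -0.618 0.285 -0.733
outer loop
vertex -1.526 4.413 -1.476
vertex -1.242 3.665 -2.006
vertex -2.429 3.72 -0.984
endloop
endfacet
facet normal -0.297 0.779 0.553
outer loop
vertex -2.429 3.72 -0.984
vertex -0.995 4.168 -0.846
vertex -1.526 4.413 -1.476
endloop
endfacet
facet normal 0.729 0.558 -0.397
outer loop
vertex -1.526 4.413 -1.476
vertex -0.711 3.42 -1.376
vertex -1.242 3.665 -2.006
endloop
endfacet
facet normal 0.729 0.558 -0.397
outer loop
vertex -0.995 4.168 -0.846
vertex -0.711 3.42 -1.376
vertex -1.526 4.413 -1.476
endloop
endfacet
facet normal -0.468 0.879 0.097
outer loop
vertex 1.971 -0.5 0.465
vertex 1.554 -0.812 1.28
vertex 2.409 -0.361 1.316
endloop
endfacet
facet normal 0.158 0.958 -0.238
outer loop
vertex 1.971 -0.5 0.465
vertex 2.409 -0.361 1.316
vertex 2.925 -0.637 0.546
endloop
endfacet
facet normal 0.149 0.548 -0.823
outer loop
vertex 1.971 -0.5 0.465
vertex 2.925 -0.637 0.546
vertex 2.389 -1.259 0.035
endloop
endfacet
facet normal -0.482 0.216 -0.849
outer loop
vertex 1.971 -0.5 0.465
vertex 2.389 -1.259 0.035
vertex 1.542 -1.367 0.488
endloop
endfacet
facet normal -0.863 0.420 -0.281
outer loop
vertex 1.971 -0.5 0.465
vertex 1.542 -1.367 0.488
vertex 1.554 -0.812 1.28
endloop
endfacet
facet normal 0.671 0.716 0.193
outer loop
vertex 2.925 -0.637 0.546
vertex 2.409 -0.361 1.316
vertex 3.098 -1.033 1.412
endloop
endfacet
facet normal -0.340 0.586 0.735
outer loop
vertex 2.409 -0.361 1.316
vertex 1.554 -0.812 1.28
vertex 2.251 -1.141 1.865
endloop
endfacet
facet normal -0.980 -0.156 0.124
outer loop
vertex 1.554 -0.812 1.28
vertex 1.542 -1.367 0.488
vertex 1.715 -1.763 1.354
endloop
endfacet
facet normal -0.363 -0.486 -0.795
outer loop
vertex 1.542 -1.367 0.488
vertex 2.389 -1.259 0.035
vertex 2.231 -2.039 0.584
endloop
endfacet
facet normal 0.656 0.053 -0.753
outer loop
vertex 2.389 -1.259 0.035
vertex 2.925 -0.637 0.546
vertex 3.086 -1.588 0.62
endloop
endfacet
facet normal 0.482 -0.216 0.849
outer loop
vertex 2.669 -1.9 1.435
vertex 3.098 -1.033 1.412
vertex 2.251 -1.141 1.865
endloop
endfacet
facet normal -0.149 -0.548 0.823
outer loop
vertex 2.669 -1.9 1.435
vertex 2.251 -1.141 1.865
vertex 1.715 -1.763 1.354
endloop
endfacet
facet normal -0.158 -0.958 0.238
outer loop
vertex 2.669 -1.9 1.435
vertex 1.715 -1.763 1.354
vertex 2.231 -2.039 0.584
endloop
endfacet
facet normal 0.468 -0.879 -0.097
outer loop
vertex 2.669 -1.9 1.435
vertex 2.231 -2.039 0.584
vertex 3.086 -1.588 0.62
endloop
endfacet
facet normal 0.863 -0.420 0.281
outer loop
vertex 2.669 -1.9 1.435
vertex 3.086 -1.588 0.62
vertex 3.098 -1.033 1.412
endloop
endfacet
facet normal 0.363 0.486 0.795
outer loop
vertex 2.251 -1.141 1.865
vertex 3.098 -1.033 1.412
vertex 2.409 -0.361 1.316
endloop
endfacet
facet normal -0.656 -0.053 0.753
outer loop
vertex 1.715 -1.763 1.354
vertex 2.251 -1.141 1.865
vertex 1.554 -0.812 1.28
endloop
endfacet
facet normal -0.671 -0.716 -0.193
outer loop
vertex 2.231 -2.039 0.584
vertex 1.715 -1.763 1.354
vertex 1.542 -1.367 0.488
endloop
endfacet
facet normal 0.340 -0.586 -0.735
outer loop
vertex 3.086 -1.588 0.62
vertex 2.231 -2.039 0.584
vertex 2.389 -1.259 0.035
endloop
endfacet
facet normal 0.980 0.156 -0.124
outer loop
vertex 3.098 -1.033 1.412
vertex 3.086 -1.588 0.62
vertex 2.925 -0.637 0.546
endloop
endfacet

endsolid


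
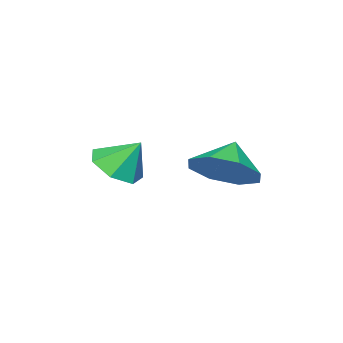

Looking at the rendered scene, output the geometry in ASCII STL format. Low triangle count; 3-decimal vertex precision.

solid 
facet normal 0.186 -0.569 -0.801
outer loop
vertex 3.305 0.066 -3.972
vertex 2.601 0.28 -4.287
vertex 3.314 0.634 -4.373
endloop
endfacet
facet normal 0.717 0.394 0.574
outer loop
vertex 3.305 0.066 -3.972
vertex 3.314 0.634 -4.373
vertex 2.399 0.9 -3.413
endloop
endfacet
facet normal 0.185 -0.568 -0.802
outer loop
vertex 3.314 0.634 -4.373
vertex 2.601 0.28 -4.287
vertex 2.786 0.935 -4.708
endloop
endfacet
facet normal 0.417 0.897 0.149
outer loop
vertex 3.314 0.634 -4.373
vertex 2.786 0.935 -4.708
vertex 2.399 0.9 -3.413
endloop
endfacet
facet normal 0.186 -0.568 -0.802
outer loop
vertex 2.786 0.935 -4.708
vertex 2.601 0.28 -4.287
vertex 2.119 0.743 -4.727
endloop
endfacet
facet normal -0.275 0.960 -0.056
outer loop
vertex 2.786 0.935 -4.708
vertex 2.119 0.743 -4.727
vertex 2.399 0.9 -3.413
endloop
endfacet
facet normal 0.185 -0.569 -0.801
outer loop
vertex 2.119 0.743 -4.727
vertex 2.601 0.28 -4.287
vertex 1.815 0.203 -4.414
endloop
endfacet
facet normal -0.836 0.537 0.114
outer loop
vertex 2.119 0.743 -4.727
vertex 1.815 0.203 -4.414
vertex 2.399 0.9 -3.413
endloop
endfacet
facet normal 0.185 -0.569 -0.801
outer loop
vertex 1.815 0.203 -4.414
vertex 2.601 0.28 -4.287
vertex 2.103 -0.279 -4.005
endloop
endfacet
facet normal -0.845 -0.054 0.531
outer loop
vertex 1.815 0.203 -4.414
vertex 2.103 -0.279 -4.005
vertex 2.399 0.9 -3.413
endloop
endfacet
facet normal 0.185 -0.569 -0.801
outer loop
vertex 2.103 -0.279 -4.005
vertex 2.601 0.28 -4.287
vertex 2.766 -0.34 -3.809
endloop
endfacet
facet normal -0.295 -0.369 0.882
outer loop
vertex 2.103 -0.279 -4.005
vertex 2.766 -0.34 -3.809
vertex 2.399 0.9 -3.413
endloop
endfacet
facet normal 0.186 -0.568 -0.801
outer loop
vertex 2.766 -0.34 -3.809
vertex 2.601 0.28 -4.287
vertex 3.305 0.066 -3.972
endloop
endfacet
facet normal 0.400 -0.169 0.901
outer loop
vertex 2.766 -0.34 -3.809
vertex 3.305 0.066 -3.972
vertex 2.399 0.9 -3.413
endloop
endfacet
facet normal 0.693 0.159 -0.703
outer loop
vertex 2.267 2.874 -3.514
vertex 1.567 2.835 -4.213
vertex 1.964 3.553 -3.659
endloop
endfacet
facet normal 0.002 0.209 0.978
outer loop
vertex 2.267 2.874 -3.514
vertex 1.964 3.553 -3.659
vertex 0.833 2.665 -3.467
endloop
endfacet
facet normal 0.693 0.159 -0.703
outer loop
vertex 1.964 3.553 -3.659
vertex 1.567 2.835 -4.213
vertex 1.428 3.811 -4.129
endloop
endfacet
facet normal -0.346 0.598 0.723
outer loop
vertex 1.964 3.553 -3.659
vertex 1.428 3.811 -4.129
vertex 0.833 2.665 -3.467
endloop
endfacet
facet normal 0.693 0.159 -0.703
outer loop
vertex 1.428 3.811 -4.129
vertex 1.567 2.835 -4.213
vertex 0.974 3.497 -4.648
endloop
endfacet
facet normal -0.756 0.574 0.314
outer loop
vertex 1.428 3.811 -4.129
vertex 0.974 3.497 -4.648
vertex 0.833 2.665 -3.467
endloop
endfacet
facet normal 0.693 0.159 -0.703
outer loop
vertex 0.974 3.497 -4.648
vertex 1.567 2.835 -4.213
vertex 0.867 2.795 -4.912
endloop
endfacet
facet normal -0.988 0.154 -0.009
outer loop
vertex 0.974 3.497 -4.648
vertex 0.867 2.795 -4.912
vertex 0.833 2.665 -3.467
endloop
endfacet
facet normal 0.693 0.159 -0.703
outer loop
vertex 0.867 2.795 -4.912
vertex 1.567 2.835 -4.213
vertex 1.171 2.116 -4.766
endloop
endfacet
facet normal -0.906 -0.418 -0.059
outer loop
vertex 0.867 2.795 -4.912
vertex 1.171 2.116 -4.766
vertex 0.833 2.665 -3.467
endloop
endfacet
facet normal 0.692 0.160 -0.704
outer loop
vertex 1.171 2.116 -4.766
vertex 1.567 2.835 -4.213
vertex 1.707 1.858 -4.297
endloop
endfacet
facet normal -0.559 -0.806 0.195
outer loop
vertex 1.171 2.116 -4.766
vertex 1.707 1.858 -4.297
vertex 0.833 2.665 -3.467
endloop
endfacet
facet normal 0.693 0.160 -0.703
outer loop
vertex 1.707 1.858 -4.297
vertex 1.567 2.835 -4.213
vertex 2.161 2.172 -3.778
endloop
endfacet
facet normal -0.149 -0.783 0.604
outer loop
vertex 1.707 1.858 -4.297
vertex 2.161 2.172 -3.778
vertex 0.833 2.665 -3.467
endloop
endfacet
facet normal 0.693 0.160 -0.703
outer loop
vertex 2.161 2.172 -3.778
vertex 1.567 2.835 -4.213
vertex 2.267 2.874 -3.514
endloop
endfacet
facet normal 0.083 -0.362 0.929
outer loop
vertex 2.161 2.172 -3.778
vertex 2.267 2.874 -3.514
vertex 0.833 2.665 -3.467
endloop
endfacet

endsolid
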